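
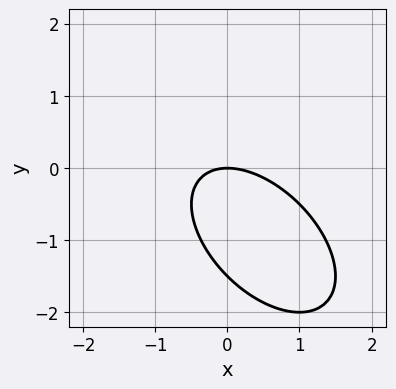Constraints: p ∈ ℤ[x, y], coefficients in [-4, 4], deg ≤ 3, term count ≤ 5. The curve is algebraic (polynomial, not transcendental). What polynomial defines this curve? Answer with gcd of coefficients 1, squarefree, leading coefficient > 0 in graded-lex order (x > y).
1. Degree: the shape is more complex than any degree-1 curve, so deg p = 2.
2. From the visible intercepts: one y-axis crossing is at y = 0; one x-axis crossing is at x = 0.
3. Solving for integer coefficients yields p as stated.

2*x^2 + 2*x*y + 2*y^2 + 3*y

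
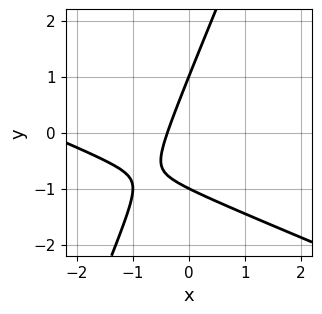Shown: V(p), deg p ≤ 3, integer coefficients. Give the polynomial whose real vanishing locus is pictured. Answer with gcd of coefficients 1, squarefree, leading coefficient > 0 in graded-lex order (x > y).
1. The degree is 2 — a generic line meets the curve in up to 2 points.
2. From the axis intercepts and sections: the y-axis gridline crossings are at y ∈ {-1, 1}.
3. Putting this together gives p.

x^2 + 2*x*y - y^2 + 3*x + 1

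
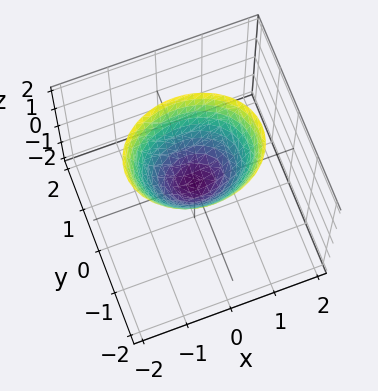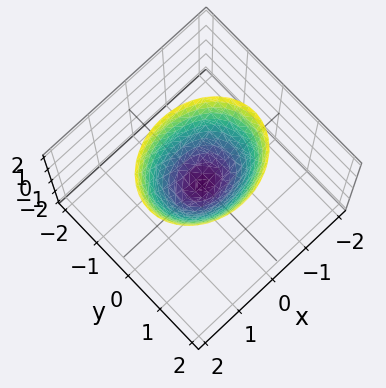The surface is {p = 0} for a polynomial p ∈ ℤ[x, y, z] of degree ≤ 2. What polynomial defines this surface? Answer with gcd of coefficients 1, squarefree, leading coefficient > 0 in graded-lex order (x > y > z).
1. Degree: a single bowl opening along one axis; a quadric, so deg p = 2.
2. Symmetries: mirror symmetry x ↦ −x ⇒ only even powers of x; the y ↦ −y reflection is a symmetry, so y appears only in even powers.
3. Checking where it meets the axes: it crosses the z-axis at the gridline z = 0; it crosses the y-axis at the gridline y = 0.
4. These observations pin down the coefficients.

2*x^2 + 3*y^2 - 2*z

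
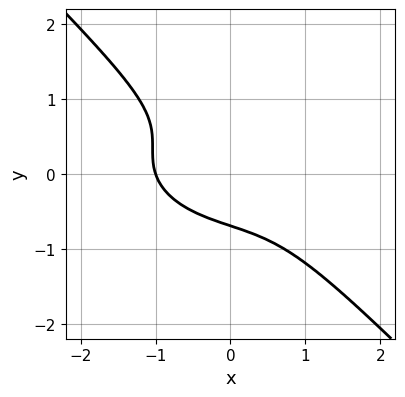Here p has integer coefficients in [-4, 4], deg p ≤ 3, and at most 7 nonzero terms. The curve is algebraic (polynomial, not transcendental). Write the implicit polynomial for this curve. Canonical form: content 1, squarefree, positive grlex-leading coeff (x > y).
First, degree: a generic line meets the curve in up to 3 points, so deg p = 3.
Next, against the integer gridlines: one x-axis crossing is at x = -1.
Finally, fitting integer coefficients to these (and the overall shape) gives p.

x^3 + x^2*y + 3*x*y^2 + 3*y^3 + 1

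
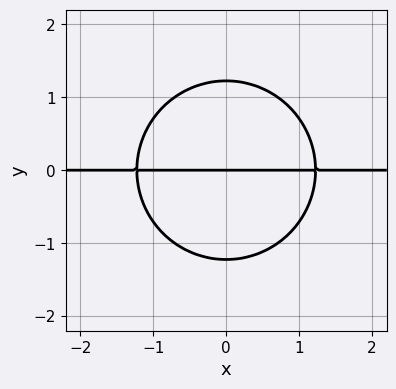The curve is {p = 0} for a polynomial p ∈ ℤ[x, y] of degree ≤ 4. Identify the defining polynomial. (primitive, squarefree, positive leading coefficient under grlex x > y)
2*x^2*y + 2*y^3 - 3*y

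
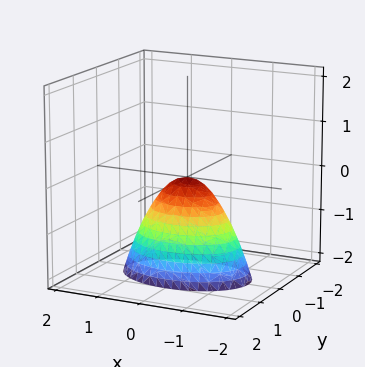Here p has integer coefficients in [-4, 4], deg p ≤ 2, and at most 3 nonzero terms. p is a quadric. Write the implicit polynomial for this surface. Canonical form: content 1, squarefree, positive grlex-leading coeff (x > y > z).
x^2 + 2*y^2 + z

deg p = 2.
Symmetries: the x ↦ −x reflection is a symmetry, so x appears only in even powers; mirror symmetry y ↦ −y ⇒ only even powers of y.
Checking where it meets the axes: it crosses the z-axis at the gridline z = 0; it meets the y-axis at y = 0 (among the integer gridlines).
Together with the visible shape, these determine p as stated.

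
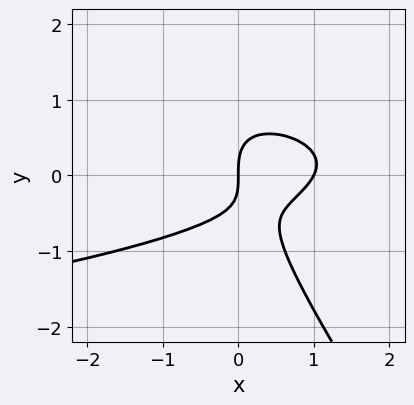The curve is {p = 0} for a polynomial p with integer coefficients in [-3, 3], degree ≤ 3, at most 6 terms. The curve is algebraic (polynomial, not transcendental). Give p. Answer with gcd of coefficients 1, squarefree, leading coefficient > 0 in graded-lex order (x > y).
Degree: a generic line meets the curve in up to 3 points, so deg p = 3.
Checking where it meets the axes: it crosses the y-axis at the gridline y = 0; the x-axis gridline crossings are at x ∈ {0, 1}.
Matching integer coefficients to the picture gives p.

3*x*y^2 + 2*y^3 + 2*x^2 - x*y - 2*x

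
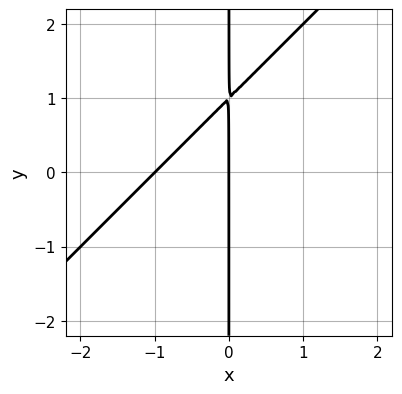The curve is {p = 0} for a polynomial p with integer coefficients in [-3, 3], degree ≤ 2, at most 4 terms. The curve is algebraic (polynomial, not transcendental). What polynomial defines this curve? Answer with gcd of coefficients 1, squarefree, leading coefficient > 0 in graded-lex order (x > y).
x^2 - x*y + x

(a) Degree: no degree-1 curve has this shape, so deg p = 2.
(b) From the visible intercepts: the visible y-axis segment lies entirely on the curve; the x-axis gridline crossings are at x ∈ {-1, 0}.
(c) Solving for integer coefficients yields p as stated.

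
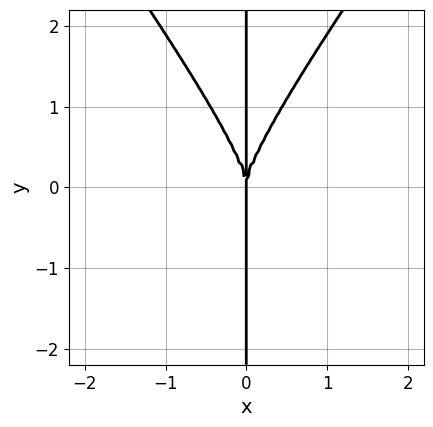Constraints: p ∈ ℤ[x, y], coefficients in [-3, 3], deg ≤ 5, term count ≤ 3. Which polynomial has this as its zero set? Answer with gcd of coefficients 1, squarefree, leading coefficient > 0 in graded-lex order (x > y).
2*x^3*y - x*y^3 + 3*x^3

deg p = 4. A generic line meets the curve in up to 4 points.
Observable constraints: the visible y-axis segment lies entirely on the curve; it meets the x-axis at x = 0 (among the integer gridlines).
Fitting integer coefficients to these (and the overall shape) gives p.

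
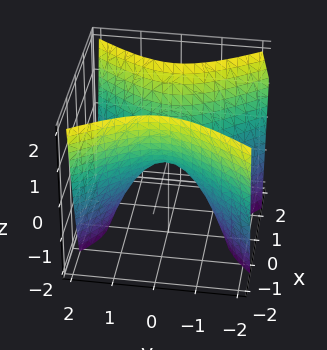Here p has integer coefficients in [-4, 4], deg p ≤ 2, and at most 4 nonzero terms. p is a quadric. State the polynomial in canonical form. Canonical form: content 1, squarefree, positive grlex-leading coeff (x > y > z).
3*x^2 - 2*y^2 - 2*z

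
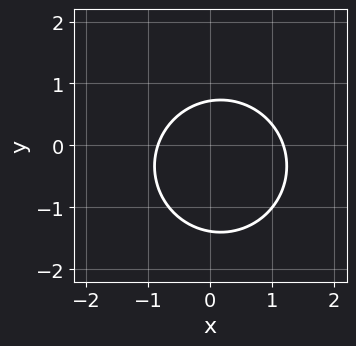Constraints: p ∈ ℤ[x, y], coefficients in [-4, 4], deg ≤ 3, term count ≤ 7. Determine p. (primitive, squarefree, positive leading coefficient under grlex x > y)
1. The degree is 2 — the shape is more complex than any degree-1 curve.
2. Matching integer coefficients to the picture gives p.

3*x^2 + 3*y^2 - x + 2*y - 3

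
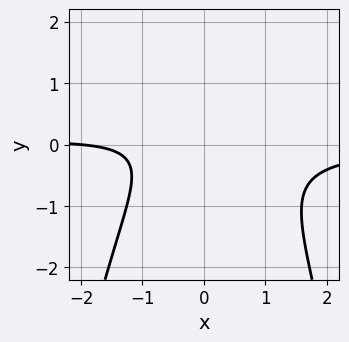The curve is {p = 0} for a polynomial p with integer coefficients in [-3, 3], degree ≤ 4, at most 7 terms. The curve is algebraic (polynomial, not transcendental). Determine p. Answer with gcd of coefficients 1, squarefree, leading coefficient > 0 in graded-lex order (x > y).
3*x^2*y + 3*y^2 + x - y + 2

First, the degree is 3 — a generic line meets the curve in up to 3 points.
Next, observable constraints: one x-axis crossing is at x = -2; no y-intercept at any integer in the box.
Finally, assembling these constraints gives the stated polynomial.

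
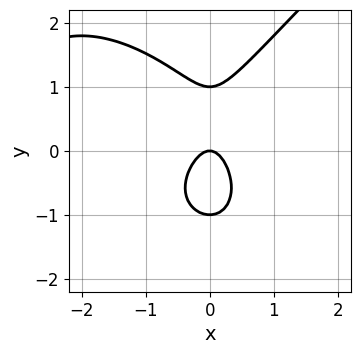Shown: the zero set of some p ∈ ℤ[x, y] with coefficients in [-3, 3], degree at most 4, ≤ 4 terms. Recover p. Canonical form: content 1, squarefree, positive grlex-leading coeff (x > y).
x^3 - y^3 + 3*x^2 + y

(a) deg p = 3.
(b) Checking where it meets the axes: it crosses the x-axis at the gridline x = 0; the y-axis gridline crossings are at y ∈ {-1, 0, 1}.
(c) The integer polynomial consistent with all of this is the stated p.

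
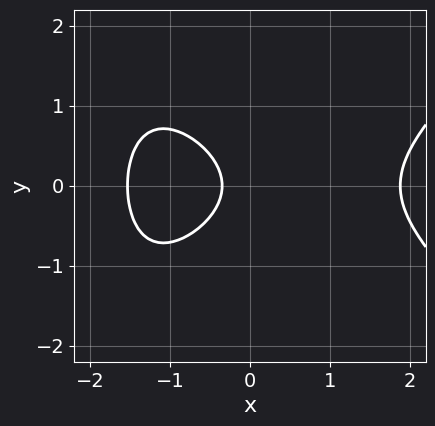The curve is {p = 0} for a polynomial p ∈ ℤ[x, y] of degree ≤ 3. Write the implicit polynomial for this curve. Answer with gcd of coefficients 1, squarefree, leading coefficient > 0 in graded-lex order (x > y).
x^3 - x*y^2 - 3*y^2 - 3*x - 1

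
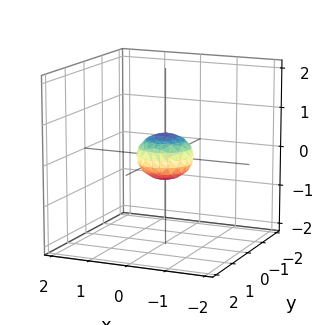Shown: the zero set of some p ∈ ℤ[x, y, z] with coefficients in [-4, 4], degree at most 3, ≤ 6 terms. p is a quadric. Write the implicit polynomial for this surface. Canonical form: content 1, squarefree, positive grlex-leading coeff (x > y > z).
2*x^2 + 2*y^2 + 3*z^2 - 1

First, deg p = 2. Bounded and convex; a quadric.
Then, symmetries: the z ↦ −z reflection is a symmetry, so z appears only in even powers; every cross-section ⟂ z is a circle, so x, y appear only via x² + y².
Next, from the visible intercepts: a circular section at z = 0 has radius between 0 and 1.
Finally, fitting integer coefficients to these (and the overall shape) gives p.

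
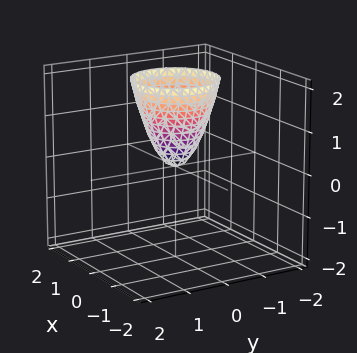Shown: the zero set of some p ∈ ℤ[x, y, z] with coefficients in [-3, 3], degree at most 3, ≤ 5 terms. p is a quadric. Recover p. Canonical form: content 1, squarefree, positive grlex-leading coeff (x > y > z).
First, degree: a paraboloid; a quadric, so deg p = 2.
Next, symmetries: every cross-section ⟂ z is a circle, so x, y appear only via x² + y².
Next, from the axis intercepts and sections: it crosses the z-axis at the gridline z = 0; one y-axis crossing is at y = 0.
Finally, the integer polynomial consistent with all of this is the stated p.

2*x^2 + 2*y^2 - z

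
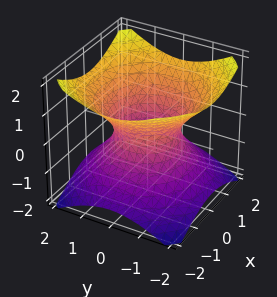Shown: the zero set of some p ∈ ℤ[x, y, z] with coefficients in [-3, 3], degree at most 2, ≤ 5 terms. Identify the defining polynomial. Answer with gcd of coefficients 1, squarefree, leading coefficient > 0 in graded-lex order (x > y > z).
(a) The degree is 2 — one connected sheet with a waist; a quadric.
(b) Symmetry: the z-axis is an axis of rotation, so x and y enter only as x² + y²; it's symmetric under z → −z, forcing even powers of z.
(c) Checking where it meets the axes: the x-axis gridline crossings are at x ∈ {-1, 1}; the y-axis gridline crossings are at y ∈ {-1, 1}.
(d) These observations pin down the coefficients.

2*x^2 + 2*y^2 - 3*z^2 - 2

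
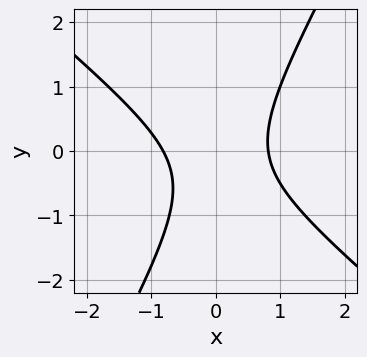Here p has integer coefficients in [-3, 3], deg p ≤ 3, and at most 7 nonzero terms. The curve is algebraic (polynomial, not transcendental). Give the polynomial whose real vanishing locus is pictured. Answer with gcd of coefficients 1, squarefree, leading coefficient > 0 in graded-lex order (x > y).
First, degree: no degree-1 curve has this shape, so deg p = 2.
Then, observable constraints: no y-intercept at any integer in the box.
Finally, matching integer coefficients to the picture gives p.

3*x^2 + 2*x*y - 2*y^2 - y - 2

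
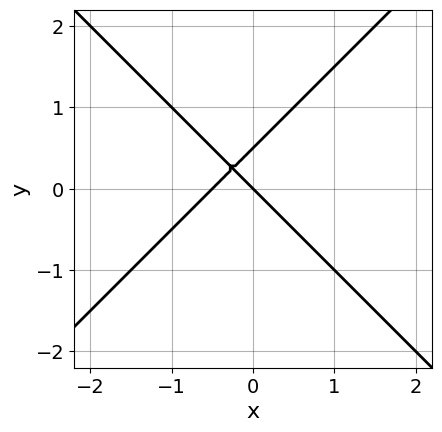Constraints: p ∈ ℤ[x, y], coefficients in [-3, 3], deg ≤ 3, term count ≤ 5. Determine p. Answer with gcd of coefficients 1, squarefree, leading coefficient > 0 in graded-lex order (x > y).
2*x^2 - 2*y^2 + x + y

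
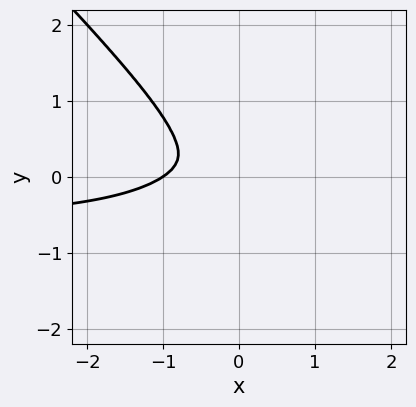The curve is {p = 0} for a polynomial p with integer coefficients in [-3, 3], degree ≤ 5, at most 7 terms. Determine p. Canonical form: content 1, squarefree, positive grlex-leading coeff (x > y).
3*x^3*y + 3*y^4 + 2*x^3 + 2*x^2 + 2*y^2

(a) The degree is 4 — a generic line meets the curve in up to 4 points.
(b) Against the integer gridlines: one x-axis crossing is at x = -1.
(c) These observations pin down the coefficients.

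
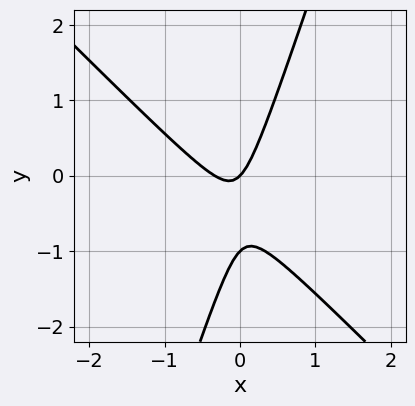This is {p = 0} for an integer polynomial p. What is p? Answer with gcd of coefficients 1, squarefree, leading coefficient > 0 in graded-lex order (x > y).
3*x^2 + 2*x*y - y^2 + x - y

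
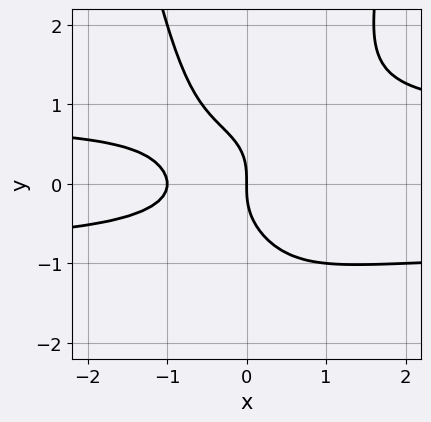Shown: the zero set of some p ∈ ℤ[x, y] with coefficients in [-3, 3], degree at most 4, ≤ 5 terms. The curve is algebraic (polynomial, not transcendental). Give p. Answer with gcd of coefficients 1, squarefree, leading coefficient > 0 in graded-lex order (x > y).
3*x^2*y^2 - x*y^2 - 2*y^3 - 2*x^2 - 2*x

Degree: no degree-3 curve has this shape, so deg p = 4.
From the axis intercepts and sections: the x-axis gridline crossings are at x ∈ {-1, 0}; it meets the y-axis at y = 0 (among the integer gridlines).
Fitting integer coefficients to these (and the overall shape) gives p.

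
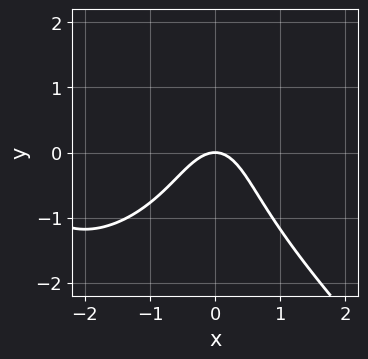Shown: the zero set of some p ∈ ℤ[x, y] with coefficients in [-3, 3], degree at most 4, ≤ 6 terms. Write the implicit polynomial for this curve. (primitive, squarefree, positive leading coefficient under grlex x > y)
x^3 + y^3 + 3*x^2 + 2*y

First, degree: no degree-2 curve has this shape, so deg p = 3.
Next, against the integer gridlines: it crosses the y-axis at the gridline y = 0; it meets the x-axis at x = 0 (among the integer gridlines).
Finally, together with the visible shape, these determine p as stated.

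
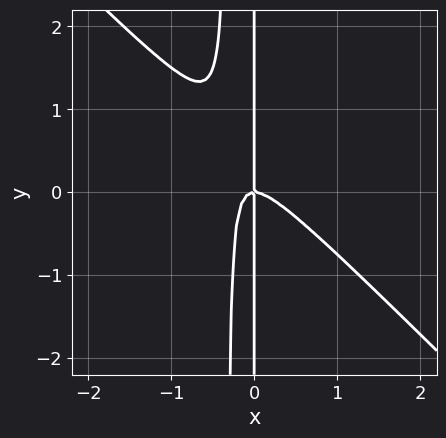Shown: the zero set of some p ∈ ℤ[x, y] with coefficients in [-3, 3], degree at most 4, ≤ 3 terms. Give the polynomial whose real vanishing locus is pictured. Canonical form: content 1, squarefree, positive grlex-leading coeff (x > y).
3*x^3 + 3*x^2*y + x*y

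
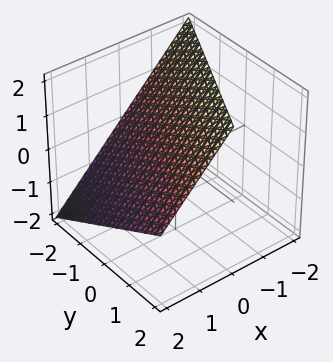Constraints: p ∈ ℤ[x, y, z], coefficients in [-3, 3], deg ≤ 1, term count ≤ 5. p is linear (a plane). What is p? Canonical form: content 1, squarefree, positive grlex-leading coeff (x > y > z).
2*x - y + 2*z - 2

The degree is 1 — the surface is flat (a plane).
From the axis intercepts and sections: it meets the z-axis at z = 1 (among the integer gridlines); it meets the y-axis at y = -2 (among the integer gridlines).
Solving for integer coefficients yields p as stated.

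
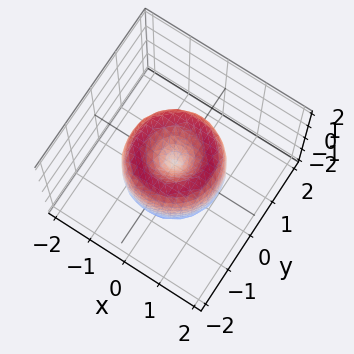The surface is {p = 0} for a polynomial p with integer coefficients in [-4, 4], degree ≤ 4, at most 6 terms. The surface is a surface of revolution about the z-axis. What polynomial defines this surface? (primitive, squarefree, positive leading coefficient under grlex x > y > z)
1. deg p = 4. No degree-3 surface has this shape.
2. Symmetry: the z-axis is an axis of rotation, so x and y enter only as x² + y².
3. From the axis intercepts and sections: it crosses the z-axis at the gridline z = 0; it meets the x-axis at x = 0 (among the integer gridlines).
4. Fitting integer coefficients to these (and the overall shape) gives p.

2*x^4 + 4*x^2*y^2 + 2*y^4 - 3*x^2 - 3*y^2 + z^2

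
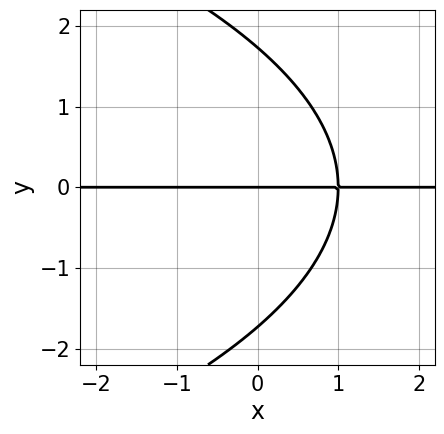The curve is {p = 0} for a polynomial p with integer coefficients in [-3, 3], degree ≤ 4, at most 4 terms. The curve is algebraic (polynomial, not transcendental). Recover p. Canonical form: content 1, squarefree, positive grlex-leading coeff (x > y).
y^3 + 3*x*y - 3*y

First, degree: a generic line meets the curve in up to 3 points, so deg p = 3.
Next, from the visible intercepts: the visible x-axis segment lies entirely on the curve; it crosses the y-axis at the gridline y = 0.
Finally, matching integer coefficients to the picture gives p.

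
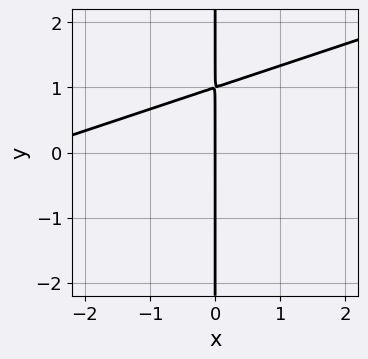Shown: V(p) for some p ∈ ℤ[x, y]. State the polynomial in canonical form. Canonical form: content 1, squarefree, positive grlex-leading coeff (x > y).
(a) Degree: a generic line meets the curve in up to 2 points, so deg p = 2.
(b) Checking where it meets the axes: one x-axis crossing is at x = 0; the visible y-axis segment lies entirely on the curve.
(c) Solving for integer coefficients yields p as stated.

x^2 - 3*x*y + 3*x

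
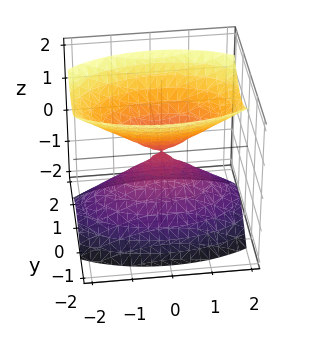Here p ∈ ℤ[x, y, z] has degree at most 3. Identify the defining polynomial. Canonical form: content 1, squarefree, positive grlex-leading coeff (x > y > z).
x^2 + 3*y^2 - 2*z^2

1. I count 2 distinct pieces.
2. deg p = 2.
3. Symmetries: the x ↦ −x reflection is a symmetry, so x appears only in even powers; mirror symmetry y ↦ −y ⇒ only even powers of y; mirror symmetry z ↦ −z ⇒ only even powers of z.
4. Against the integer gridlines: it crosses the x-axis at the gridline x = 0; one y-axis crossing is at y = 0; it crosses the z-axis at the gridline z = 0.
5. Solving for integer coefficients yields p as stated.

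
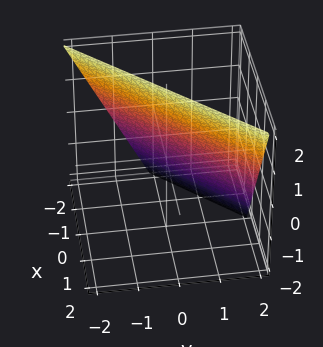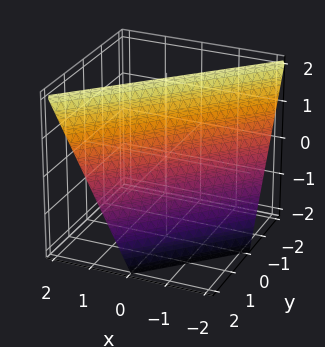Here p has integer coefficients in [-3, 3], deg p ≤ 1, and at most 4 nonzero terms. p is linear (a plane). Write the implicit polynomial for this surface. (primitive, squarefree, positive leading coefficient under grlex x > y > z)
2*x - 2*y - z + 2

deg p = 1. The surface is flat (a plane).
Reading off the gridlines: it meets the x-axis at x = -1 (among the integer gridlines); it meets the y-axis at y = 1 (among the integer gridlines); it meets the z-axis at z = 2 (among the integer gridlines).
The integer polynomial consistent with all of this is the stated p.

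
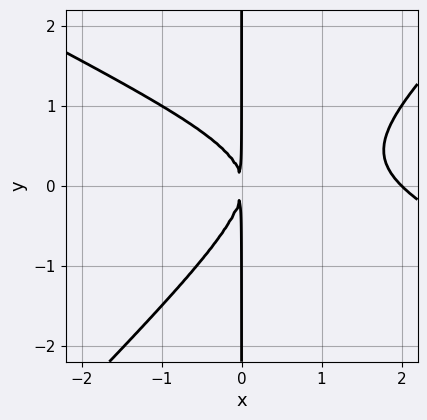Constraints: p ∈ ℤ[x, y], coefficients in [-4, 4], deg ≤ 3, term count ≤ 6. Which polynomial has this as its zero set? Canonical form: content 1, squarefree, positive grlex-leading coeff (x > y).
1. Degree: no degree-2 curve has this shape, so deg p = 3.
2. From the visible intercepts: it crosses the x-axis at the gridline x = 2; the visible y-axis segment lies entirely on the curve.
3. Matching integer coefficients to the picture gives p.

x^3 + x^2*y - 2*x*y^2 - 2*x^2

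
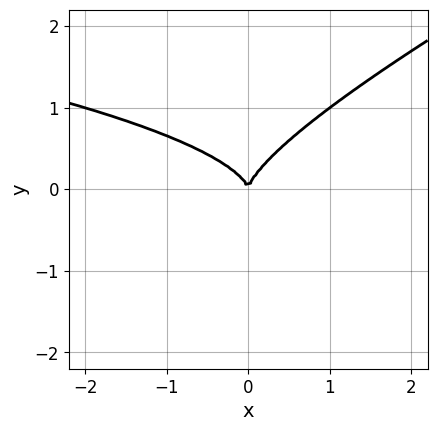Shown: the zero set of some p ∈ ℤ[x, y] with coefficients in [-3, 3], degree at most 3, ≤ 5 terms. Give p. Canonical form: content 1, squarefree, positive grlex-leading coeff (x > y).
deg p = 3. The shape is more complex than any degree-2 curve.
From the axis intercepts and sections: it crosses the x-axis at the gridline x = 0; one y-axis crossing is at y = 0.
Assembling these constraints gives the stated polynomial.

x*y^2 - 2*y^3 + x^2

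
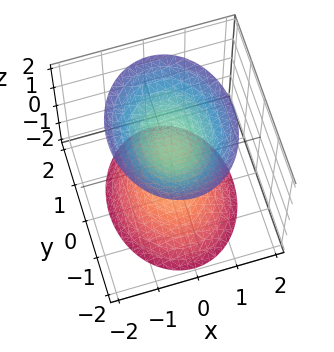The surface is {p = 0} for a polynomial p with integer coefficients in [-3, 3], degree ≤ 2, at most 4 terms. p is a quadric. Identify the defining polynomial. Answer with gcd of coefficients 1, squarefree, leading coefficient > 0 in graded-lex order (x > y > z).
3*x^2 + 2*y^2 - 2*z^2 + 2

I count 2 distinct pieces.
The degree is 2 — two separate bowl-shaped sheets opening away from each other; a quadric.
Symmetries: mirror symmetry y ↦ −y ⇒ only even powers of y; mirror symmetry z ↦ −z ⇒ only even powers of z; it's symmetric under x → −x, forcing even powers of x.
Checking where it meets the axes: it misses every integer gridline on the y-axis; it misses every integer gridline on the x-axis; among the integer gridlines, it crosses the z-axis at z ∈ {-1, 1}.
Together with the visible shape, these determine p as stated.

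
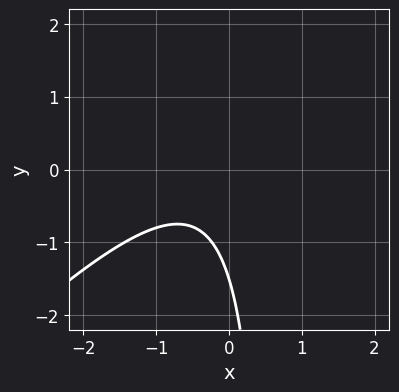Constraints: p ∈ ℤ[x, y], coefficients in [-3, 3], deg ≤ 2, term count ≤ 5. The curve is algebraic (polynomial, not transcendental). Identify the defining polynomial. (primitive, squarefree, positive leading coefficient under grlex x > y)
1. The degree is 2 — a generic line meets the curve in up to 2 points.
2. From the axis intercepts and sections: the curve avoids every integer x-axis point in the box.
3. The integer polynomial consistent with all of this is the stated p.

3*x^2 - 3*x*y + 2*x + 2*y + 3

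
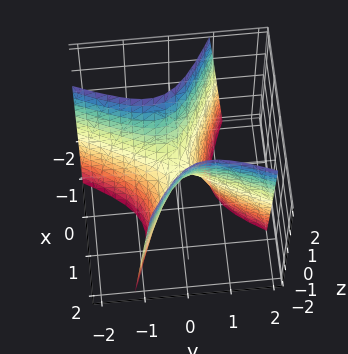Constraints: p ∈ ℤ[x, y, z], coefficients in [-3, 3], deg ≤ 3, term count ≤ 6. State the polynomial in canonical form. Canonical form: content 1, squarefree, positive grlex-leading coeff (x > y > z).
First, degree: the shape is more complex than any degree-1 surface, so deg p = 2.
Next, checking where it meets the axes: it meets the x-axis at x = 0 (among the integer gridlines); it crosses the y-axis at the gridline y = 0; it meets the z-axis at z = 0 (among the integer gridlines).
Finally, together with the visible shape, these determine p as stated.

2*x^2 + 3*x*y - 2*y^2 - z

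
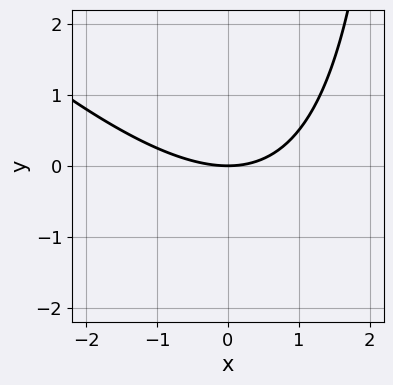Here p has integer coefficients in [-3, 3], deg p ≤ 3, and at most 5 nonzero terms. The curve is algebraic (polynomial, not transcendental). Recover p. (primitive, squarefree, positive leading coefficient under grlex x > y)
x^2 + x*y - 3*y

deg p = 2. A generic line meets the curve in up to 2 points.
From the axis intercepts and sections: it crosses the x-axis at the gridline x = 0; it crosses the y-axis at the gridline y = 0.
Fitting integer coefficients to these (and the overall shape) gives p.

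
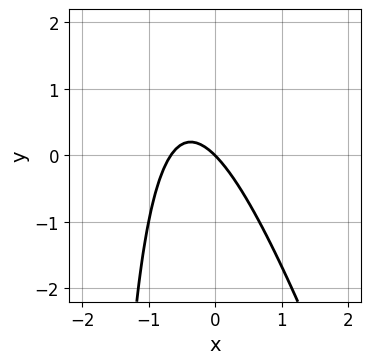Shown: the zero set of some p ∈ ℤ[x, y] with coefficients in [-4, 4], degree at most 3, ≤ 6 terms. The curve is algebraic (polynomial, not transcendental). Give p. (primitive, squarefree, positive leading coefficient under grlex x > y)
The degree is 2 — a generic line meets the curve in up to 2 points.
Observable constraints: it crosses the y-axis at the gridline y = 0; one x-axis crossing is at x = 0.
Fitting integer coefficients to these (and the overall shape) gives p.

3*x^2 + x*y + 2*x + 2*y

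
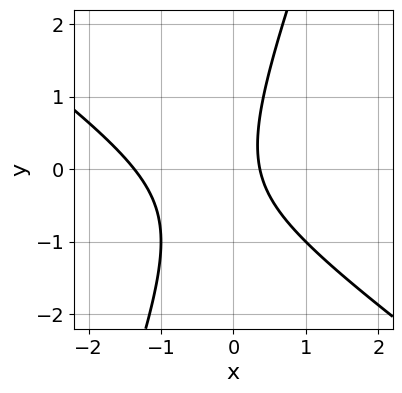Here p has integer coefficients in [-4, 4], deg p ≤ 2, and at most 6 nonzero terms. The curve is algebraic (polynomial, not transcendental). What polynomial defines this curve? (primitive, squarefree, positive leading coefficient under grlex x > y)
2*x^2 + 2*x*y - y^2 + 2*x - 1

Degree: the shape is more complex than any degree-1 curve, so deg p = 2.
Against the integer gridlines: no y-intercept at any integer in the box.
These observations pin down the coefficients.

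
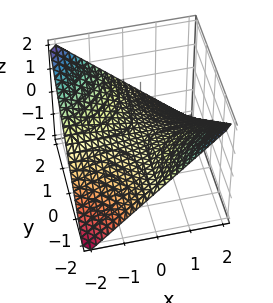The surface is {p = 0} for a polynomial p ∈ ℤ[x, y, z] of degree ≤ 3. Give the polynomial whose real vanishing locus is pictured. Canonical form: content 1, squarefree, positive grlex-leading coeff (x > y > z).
x*y + 2*z

First, the degree is 2 — a hyperbolic paraboloid; a quadric.
Next, from the axis intercepts and sections: the visible x-axis segment lies entirely on the surface; the visible y-axis segment lies entirely on the surface; it crosses the z-axis at the gridline z = 0.
Finally, assembling these constraints gives the stated polynomial.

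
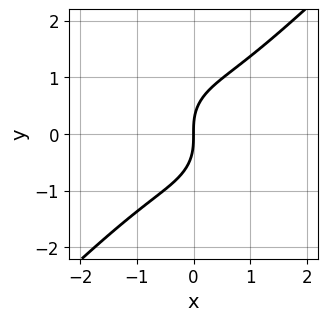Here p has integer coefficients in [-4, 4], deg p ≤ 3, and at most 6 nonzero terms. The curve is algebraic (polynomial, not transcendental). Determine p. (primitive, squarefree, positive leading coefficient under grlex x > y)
deg p = 3. The shape is more complex than any degree-2 curve.
Observable constraints: one x-axis crossing is at x = 0; it crosses the y-axis at the gridline y = 0.
These observations pin down the coefficients.

3*x^3 - 2*x^2*y + x*y^2 - 2*y^3 + 3*x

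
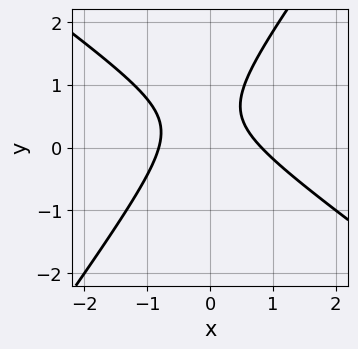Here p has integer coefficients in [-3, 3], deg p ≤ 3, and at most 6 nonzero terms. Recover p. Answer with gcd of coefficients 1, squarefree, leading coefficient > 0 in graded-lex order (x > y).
1. The degree is 2 — no degree-1 curve has this shape.
2. Observable constraints: the curve avoids every integer y-axis point in the box.
3. Assembling these constraints gives the stated polynomial.

3*x^2 + 2*x*y - 3*y^2 + 3*y - 2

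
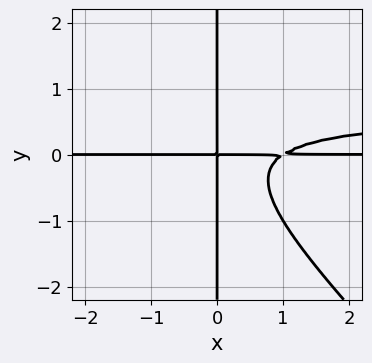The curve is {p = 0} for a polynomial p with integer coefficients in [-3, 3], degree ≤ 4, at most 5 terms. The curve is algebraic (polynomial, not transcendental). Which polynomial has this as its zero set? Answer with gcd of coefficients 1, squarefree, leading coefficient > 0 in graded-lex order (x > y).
deg p = 4.
From the visible intercepts: the visible x-axis segment lies entirely on the curve; every point of the y-axis in the box is on the curve.
Together with the visible shape, these determine p as stated.

3*x^2*y^2 + 3*x*y^3 - 2*x^2*y + 2*x*y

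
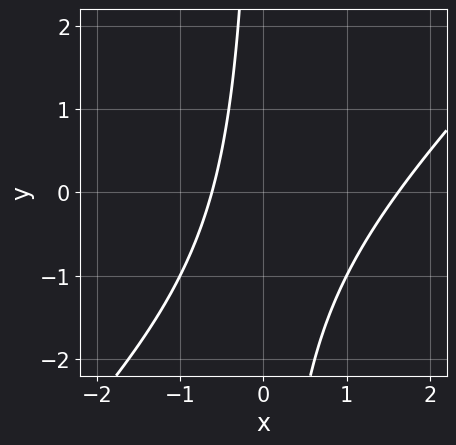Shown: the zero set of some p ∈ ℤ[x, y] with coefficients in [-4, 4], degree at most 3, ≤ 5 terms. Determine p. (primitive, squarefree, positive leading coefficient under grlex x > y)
x^2 - x*y - x - 1

The degree is 2 — the shape is more complex than any degree-1 curve.
From the axis intercepts and sections: it misses every integer gridline on the y-axis.
These observations pin down the coefficients.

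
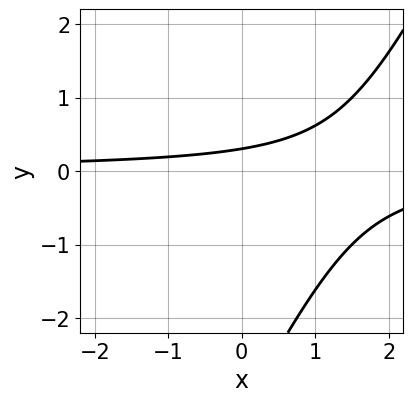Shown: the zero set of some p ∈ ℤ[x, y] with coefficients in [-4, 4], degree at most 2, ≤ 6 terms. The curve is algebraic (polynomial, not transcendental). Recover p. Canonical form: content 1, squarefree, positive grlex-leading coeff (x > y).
2*x*y - y^2 - 3*y + 1

(a) The degree is 2 — the shape is more complex than any degree-1 curve.
(b) Against the integer gridlines: the curve avoids every integer x-axis point in the box.
(c) These observations pin down the coefficients.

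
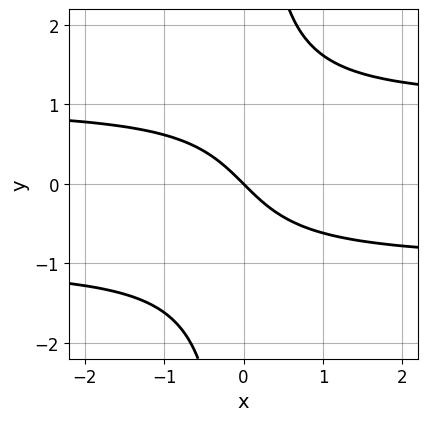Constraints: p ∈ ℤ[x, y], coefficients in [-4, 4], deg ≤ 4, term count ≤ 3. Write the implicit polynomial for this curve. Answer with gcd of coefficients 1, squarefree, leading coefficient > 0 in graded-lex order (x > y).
x*y^2 - x - y

(a) Degree: the shape is more complex than any degree-2 curve, so deg p = 3.
(b) Reading off the gridlines: it crosses the y-axis at the gridline y = 0; it crosses the x-axis at the gridline x = 0.
(c) Putting this together gives p.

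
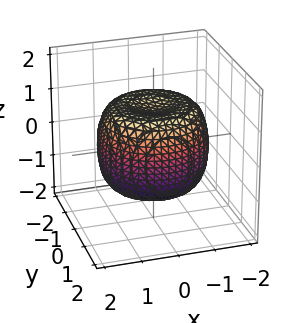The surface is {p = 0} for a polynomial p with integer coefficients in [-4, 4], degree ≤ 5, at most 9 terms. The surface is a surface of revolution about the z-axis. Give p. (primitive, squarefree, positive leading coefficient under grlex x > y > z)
2*x^4 + 4*x^2*y^2 + 2*y^4 - 3*x^2 - 3*y^2 + 3*z^2 - 3

deg p = 4.
Symmetry: the z-axis is an axis of rotation, so x and y enter only as x² + y².
Observable constraints: a circular section at z = 1 has radius between 1 and 2; the z-axis gridline crossings are at z ∈ {-1, 1}.
Assembling these constraints gives the stated polynomial.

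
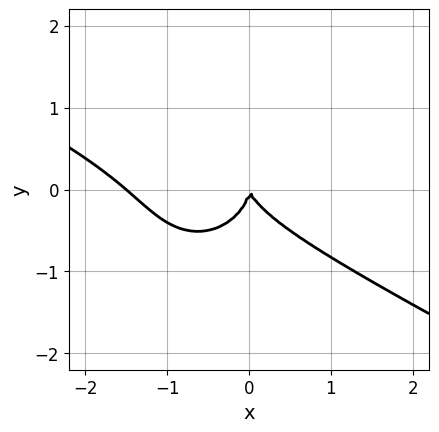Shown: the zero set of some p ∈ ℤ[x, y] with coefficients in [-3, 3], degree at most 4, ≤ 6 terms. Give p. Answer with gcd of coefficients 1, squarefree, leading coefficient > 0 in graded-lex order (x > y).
2*x^3 + 3*x^2*y + 3*y^3 + 3*x^2 + x*y

1. deg p = 3. The shape is more complex than any degree-2 curve.
2. Against the integer gridlines: it meets the y-axis at y = 0 (among the integer gridlines); it meets the x-axis at x = 0 (among the integer gridlines).
3. The integer polynomial consistent with all of this is the stated p.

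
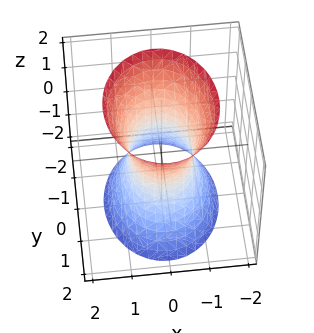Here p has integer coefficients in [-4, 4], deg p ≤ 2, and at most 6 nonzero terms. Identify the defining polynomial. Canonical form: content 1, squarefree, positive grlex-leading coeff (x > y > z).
3*x^2 + 2*y^2 - z^2 - 2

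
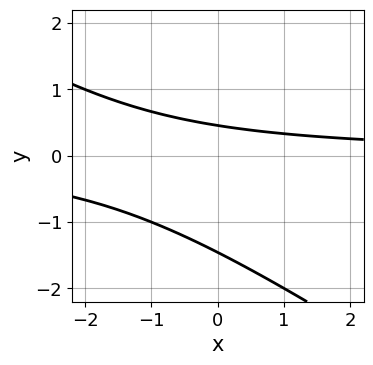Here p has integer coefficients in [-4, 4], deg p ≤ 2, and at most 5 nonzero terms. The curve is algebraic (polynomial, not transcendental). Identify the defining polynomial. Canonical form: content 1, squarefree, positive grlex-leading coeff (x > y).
2*x*y + 3*y^2 + 3*y - 2

(a) The degree is 2 — a generic line meets the curve in up to 2 points.
(b) Checking where it meets the axes: the curve avoids every integer x-axis point in the box.
(c) Fitting integer coefficients to these (and the overall shape) gives p.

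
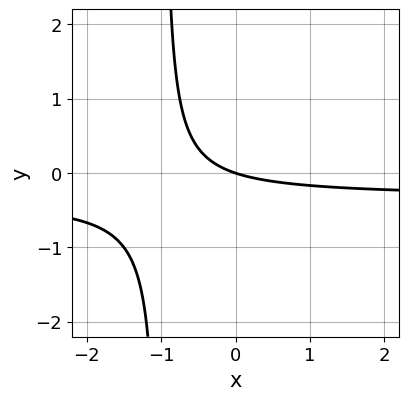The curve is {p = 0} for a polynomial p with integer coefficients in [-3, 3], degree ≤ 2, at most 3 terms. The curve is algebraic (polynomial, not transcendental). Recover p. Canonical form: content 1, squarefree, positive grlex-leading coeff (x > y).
3*x*y + x + 3*y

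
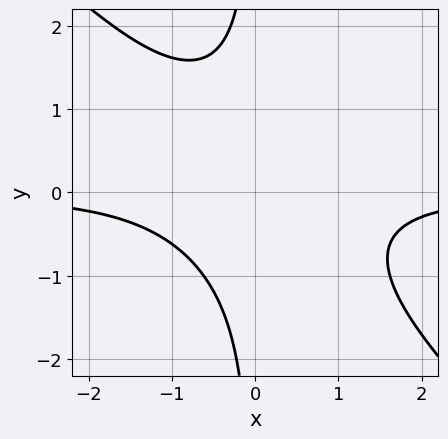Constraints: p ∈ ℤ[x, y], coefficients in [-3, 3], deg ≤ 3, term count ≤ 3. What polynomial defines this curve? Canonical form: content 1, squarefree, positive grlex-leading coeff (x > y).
1. Degree: no degree-2 curve has this shape, so deg p = 3.
2. Against the integer gridlines: it misses every integer gridline on the x-axis; it misses every integer gridline on the y-axis.
3. Assembling these constraints gives the stated polynomial.

x^2*y + x*y^2 + 1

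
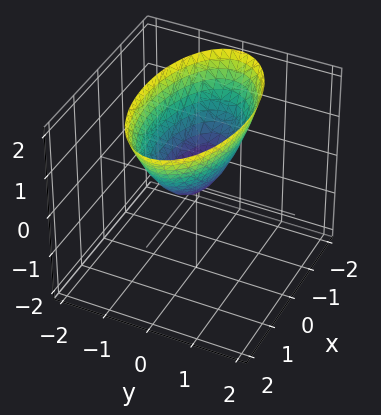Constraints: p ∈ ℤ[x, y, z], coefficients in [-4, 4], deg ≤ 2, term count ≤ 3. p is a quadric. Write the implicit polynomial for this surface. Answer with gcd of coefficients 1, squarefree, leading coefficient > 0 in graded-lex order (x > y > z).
x^2 + 3*y^2 - 2*z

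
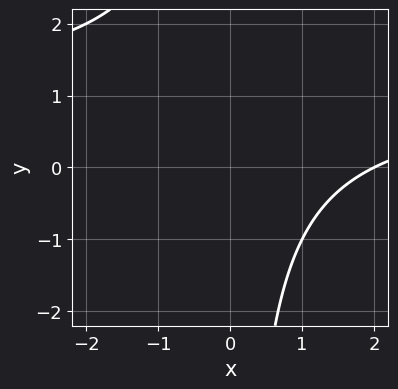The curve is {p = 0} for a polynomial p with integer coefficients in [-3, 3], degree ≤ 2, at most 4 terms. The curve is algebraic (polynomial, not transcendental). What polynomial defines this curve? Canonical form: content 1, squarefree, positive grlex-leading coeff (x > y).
(a) deg p = 2. A generic line meets the curve in up to 2 points.
(b) From the axis intercepts and sections: it misses every integer gridline on the y-axis; one x-axis crossing is at x = 2.
(c) Assembling these constraints gives the stated polynomial.

x*y - x + 2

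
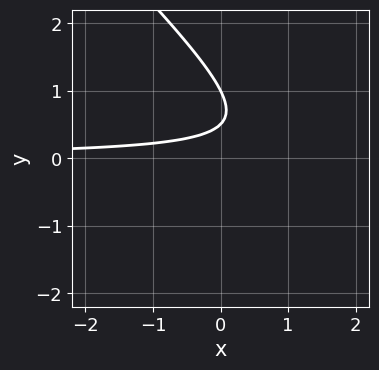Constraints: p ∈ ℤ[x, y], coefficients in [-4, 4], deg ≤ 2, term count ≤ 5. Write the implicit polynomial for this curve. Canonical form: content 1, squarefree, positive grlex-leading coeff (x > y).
deg p = 2. No degree-1 curve has this shape.
From the visible intercepts: the curve avoids every integer x-axis point in the box; one y-axis crossing is at y = 1.
Putting this together gives p.

2*x*y + 2*y^2 - 3*y + 1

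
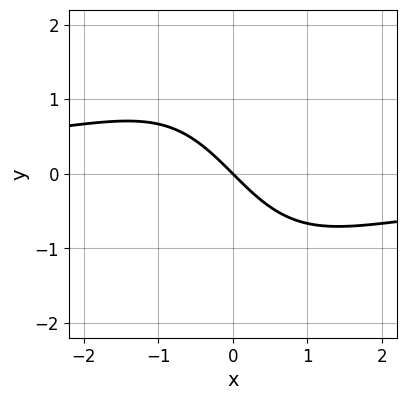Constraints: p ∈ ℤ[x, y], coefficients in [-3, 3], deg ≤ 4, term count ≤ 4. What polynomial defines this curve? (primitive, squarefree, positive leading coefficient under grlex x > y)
x^2*y + 2*x + 2*y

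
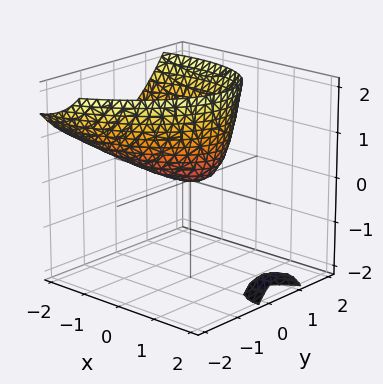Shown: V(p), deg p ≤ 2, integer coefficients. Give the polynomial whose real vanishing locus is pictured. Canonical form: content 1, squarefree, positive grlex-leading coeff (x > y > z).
1. There are 2 components. They look like related sheets of one shape, so recover p as a whole.
2. deg p = 2. No degree-1 surface has this shape.
3. Checking where it meets the axes: it meets the x-axis at x = 0 (among the integer gridlines); one z-axis crossing is at z = 0.
4. Matching integer coefficients to the picture gives p.

x^2 - x*y + 2*x*z + 2*y^2 - 2*z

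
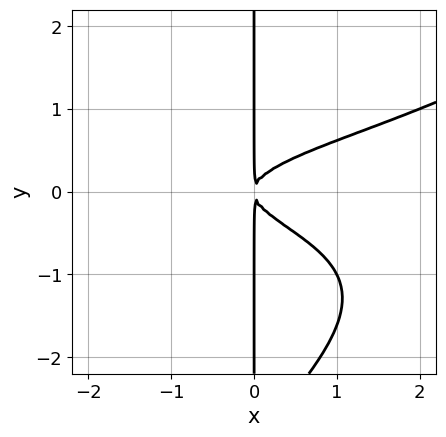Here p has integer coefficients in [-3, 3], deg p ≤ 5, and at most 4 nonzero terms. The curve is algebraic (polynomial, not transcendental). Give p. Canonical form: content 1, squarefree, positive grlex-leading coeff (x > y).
x^2*y^2 - x*y^3 - 3*x*y^2 + x^2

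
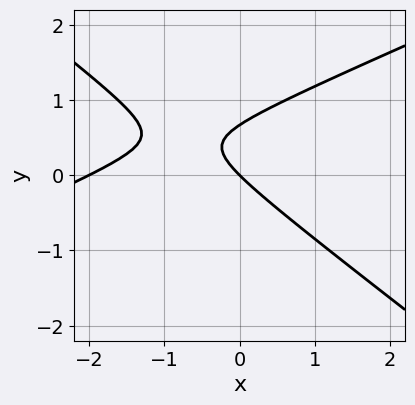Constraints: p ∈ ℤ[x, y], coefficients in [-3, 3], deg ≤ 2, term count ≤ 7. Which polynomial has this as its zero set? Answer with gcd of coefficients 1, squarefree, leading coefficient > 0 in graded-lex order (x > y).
x^2 - x*y - 3*y^2 + 2*x + 2*y

deg p = 2. The shape is more complex than any degree-1 curve.
From the axis intercepts and sections: among the integer gridlines, it crosses the x-axis at x ∈ {-2, 0}; one y-axis crossing is at y = 0.
The integer polynomial consistent with all of this is the stated p.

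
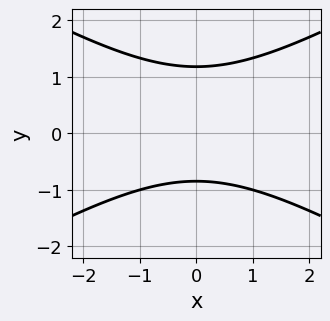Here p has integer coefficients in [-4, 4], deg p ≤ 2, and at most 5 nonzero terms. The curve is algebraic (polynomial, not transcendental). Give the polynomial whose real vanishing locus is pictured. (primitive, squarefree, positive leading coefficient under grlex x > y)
x^2 - 3*y^2 + y + 3

1. Degree: a generic line meets the curve in up to 2 points, so deg p = 2.
2. Symmetries: the x ↦ −x reflection is a symmetry, so x appears only in even powers.
3. Checking where it meets the axes: no x-intercept at any integer in the box.
4. Assembling these constraints gives the stated polynomial.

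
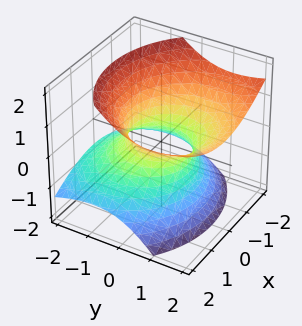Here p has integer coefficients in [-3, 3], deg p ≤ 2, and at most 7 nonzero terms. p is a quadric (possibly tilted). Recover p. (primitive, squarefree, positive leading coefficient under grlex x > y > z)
2*x^2 + 2*y^2 - 3*y*z - 3*z^2 - 2

First, the degree is 2 — a generic line meets the surface in up to 2 points.
Next, from the axis intercepts and sections: it misses every integer gridline on the z-axis; among the integer gridlines, it crosses the y-axis at y ∈ {-1, 1}.
Finally, these observations pin down the coefficients. Check: (-1, 0, 0) on the x-axis lies on the surface, and p(-1, 0, 0) = 0. ✓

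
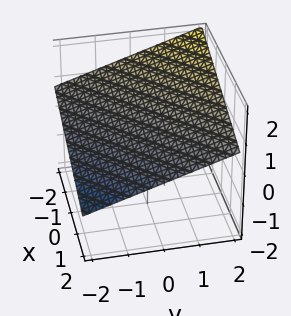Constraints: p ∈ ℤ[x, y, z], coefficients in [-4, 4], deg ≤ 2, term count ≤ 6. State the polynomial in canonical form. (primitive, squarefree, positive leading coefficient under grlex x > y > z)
x - y + 3*z - 2

deg p = 1.
From the visible intercepts: it meets the x-axis at x = 2 (among the integer gridlines); it meets the y-axis at y = -2 (among the integer gridlines).
Together with the visible shape, these determine p as stated.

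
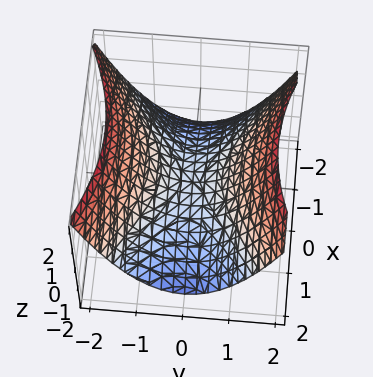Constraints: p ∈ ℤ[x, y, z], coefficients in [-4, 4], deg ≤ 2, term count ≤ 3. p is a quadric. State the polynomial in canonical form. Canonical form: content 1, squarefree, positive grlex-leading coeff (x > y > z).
x^2 - 2*y^2 + 3*z

First, deg p = 2. A hyperbolic paraboloid; a quadric.
Next, symmetries: it's symmetric under y → −y, forcing even powers of y; mirror symmetry x ↦ −x ⇒ only even powers of x.
Then, checking where it meets the axes: one z-axis crossing is at z = 0; it crosses the x-axis at the gridline x = 0; it meets the y-axis at y = 0 (among the integer gridlines).
Finally, these observations pin down the coefficients.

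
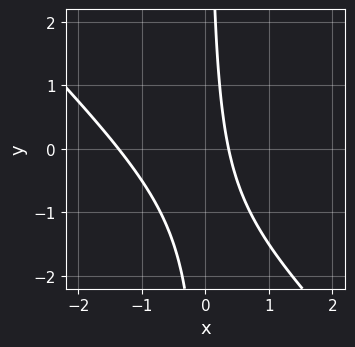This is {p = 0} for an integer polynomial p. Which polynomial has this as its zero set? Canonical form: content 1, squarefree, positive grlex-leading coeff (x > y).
First, deg p = 2. The shape is more complex than any degree-1 curve.
Next, from the visible intercepts: the curve avoids every integer y-axis point in the box.
Finally, putting this together gives p.

2*x^2 + 2*x*y + 2*x - 1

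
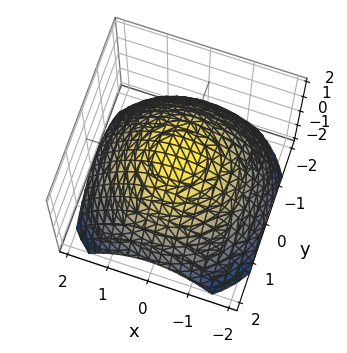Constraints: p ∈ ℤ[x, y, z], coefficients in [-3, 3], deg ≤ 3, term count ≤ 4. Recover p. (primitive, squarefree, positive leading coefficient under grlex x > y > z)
x^2 + y^2 + 2*z - 2

deg p = 2. A generic line meets the surface in up to 2 points.
Symmetries: the surface is invariant under rotation about z: p = q(x² + y², z).
Checking where it meets the axes: it crosses the z-axis at the gridline z = 1; a circular section at z = 0 has radius between 1 and 2.
Fitting integer coefficients to these (and the overall shape) gives p.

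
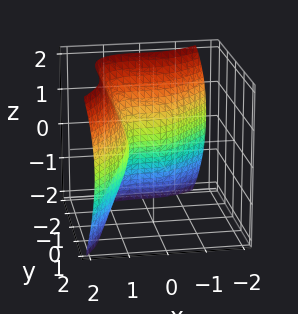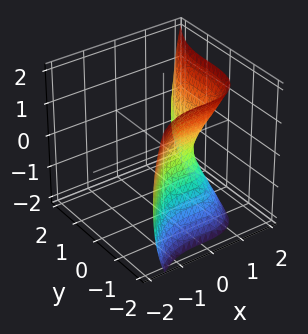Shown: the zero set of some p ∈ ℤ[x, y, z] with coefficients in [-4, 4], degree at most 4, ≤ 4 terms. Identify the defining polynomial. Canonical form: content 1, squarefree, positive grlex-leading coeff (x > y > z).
(a) The degree is 3 — the shape is more complex than any degree-2 surface.
(b) Reading off the gridlines: no z-intercept at any integer in the box.
(c) Matching integer coefficients to the picture gives p.

3*x^3 - 2*y^3 - 2*z^2 - 1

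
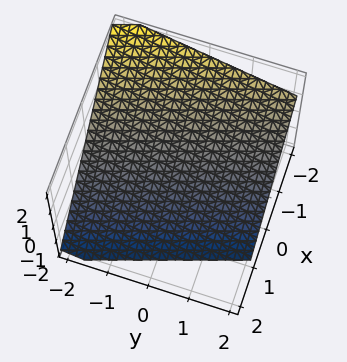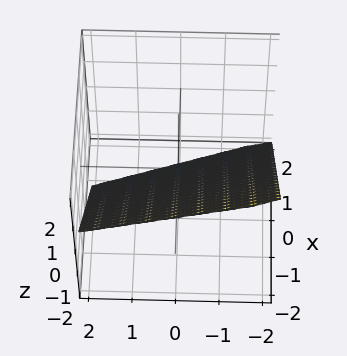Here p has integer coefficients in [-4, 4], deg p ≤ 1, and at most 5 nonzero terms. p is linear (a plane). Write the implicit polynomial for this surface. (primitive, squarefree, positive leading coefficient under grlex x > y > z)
3*x + y + 3*z + 2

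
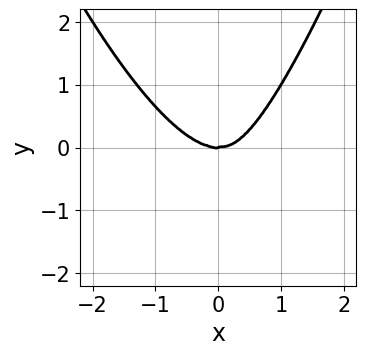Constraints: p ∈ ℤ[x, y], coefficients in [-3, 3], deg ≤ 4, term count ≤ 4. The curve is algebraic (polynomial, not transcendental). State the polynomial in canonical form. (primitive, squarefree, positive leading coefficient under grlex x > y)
First, degree: the shape is more complex than any degree-3 curve, so deg p = 4.
Then, reading off the gridlines: it meets the y-axis at y = 0 (among the integer gridlines); it meets the x-axis at x = 0 (among the integer gridlines).
Finally, solving for integer coefficients yields p as stated.

2*x^4 - 2*x^2*y + x*y^2 - y^3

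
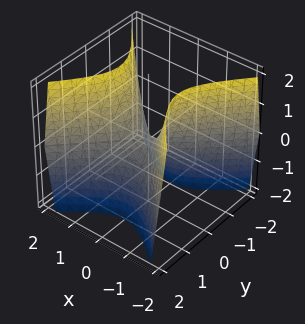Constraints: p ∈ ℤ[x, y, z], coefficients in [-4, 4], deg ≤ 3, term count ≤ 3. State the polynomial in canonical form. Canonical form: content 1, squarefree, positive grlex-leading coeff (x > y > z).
2*x^2 - 2*y^2 - z

(a) Degree: a hyperbolic paraboloid; a quadric, so deg p = 2.
(b) Symmetries: it's symmetric under y → −y, forcing even powers of y; the x ↦ −x reflection is a symmetry, so x appears only in even powers.
(c) Reading off the gridlines: it crosses the z-axis at the gridline z = 0; it crosses the y-axis at the gridline y = 0; it meets the x-axis at x = 0 (among the integer gridlines).
(d) Solving for integer coefficients yields p as stated.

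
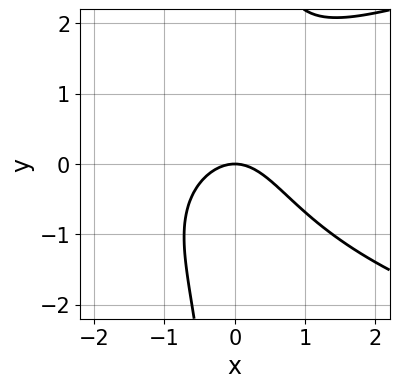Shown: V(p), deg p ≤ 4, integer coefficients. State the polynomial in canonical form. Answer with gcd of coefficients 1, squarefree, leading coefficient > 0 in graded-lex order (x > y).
2*x*y^2 - 3*x^2 - 3*y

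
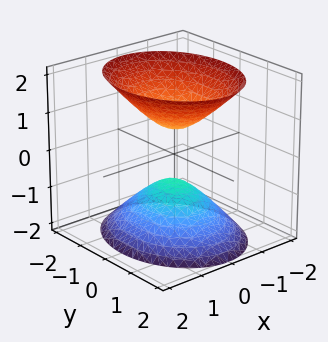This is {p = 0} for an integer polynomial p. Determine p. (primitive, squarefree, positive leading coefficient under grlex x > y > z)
1. The picture has 2 separate pieces.
2. The degree is 2 — two separate bowl-shaped sheets opening away from each other; a quadric.
3. Symmetries: it's symmetric under x → −x, forcing even powers of x; the y ↦ −y reflection is a symmetry, so y appears only in even powers; the z ↦ −z reflection is a symmetry, so z appears only in even powers.
4. Checking where it meets the axes: it misses every integer gridline on the y-axis; no x-intercept at any integer in the box.
5. These observations pin down the coefficients.

3*x^2 + 2*y^2 - 2*z^2 + 1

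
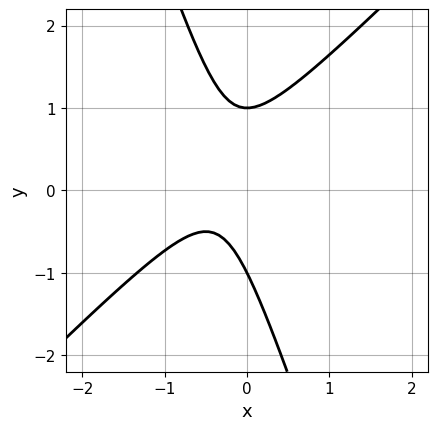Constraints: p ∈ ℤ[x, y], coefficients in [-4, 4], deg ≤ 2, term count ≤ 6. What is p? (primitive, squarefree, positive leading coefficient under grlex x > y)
3*x^2 - 2*x*y - y^2 + 2*x + 1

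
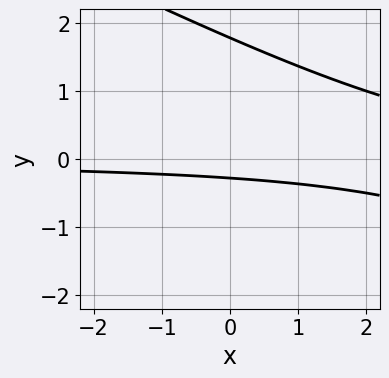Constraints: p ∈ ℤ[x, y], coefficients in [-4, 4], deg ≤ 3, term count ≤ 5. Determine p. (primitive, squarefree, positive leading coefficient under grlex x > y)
1. deg p = 2. A generic line meets the curve in up to 2 points.
2. From the visible intercepts: no x-intercept at any integer in the box.
3. Assembling these constraints gives the stated polynomial.

x*y + 2*y^2 - 3*y - 1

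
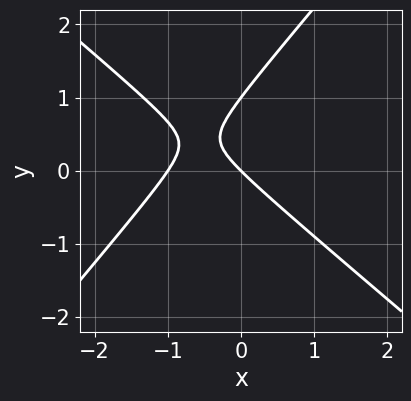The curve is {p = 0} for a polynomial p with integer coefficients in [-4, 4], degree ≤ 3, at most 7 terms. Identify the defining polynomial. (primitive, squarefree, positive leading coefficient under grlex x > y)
3*x^2 + x*y - 3*y^2 + 3*x + 3*y

deg p = 2.
From the axis intercepts and sections: the x-axis gridline crossings are at x ∈ {-1, 0}; among the integer gridlines, it crosses the y-axis at y ∈ {0, 1}.
Solving for integer coefficients yields p as stated.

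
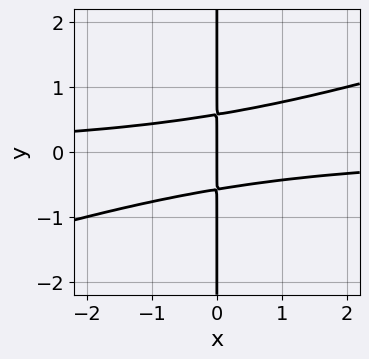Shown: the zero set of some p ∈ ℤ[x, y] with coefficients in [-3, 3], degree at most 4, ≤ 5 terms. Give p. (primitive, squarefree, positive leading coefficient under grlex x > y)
x^2*y - 3*x*y^2 + x

First, the degree is 3 — the shape is more complex than any degree-2 curve.
Next, reading off the gridlines: the visible y-axis segment lies entirely on the curve; one x-axis crossing is at x = 0.
Finally, together with the visible shape, these determine p as stated.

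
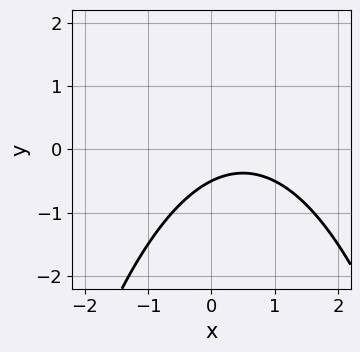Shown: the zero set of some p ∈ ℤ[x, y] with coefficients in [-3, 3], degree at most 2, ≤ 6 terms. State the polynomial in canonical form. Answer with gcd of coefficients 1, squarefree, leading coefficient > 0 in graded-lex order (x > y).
(a) The degree is 2 — the shape is more complex than any degree-1 curve.
(b) Checking where it meets the axes: the curve avoids every integer x-axis point in the box.
(c) Matching integer coefficients to the picture gives p.

x^2 - x + 2*y + 1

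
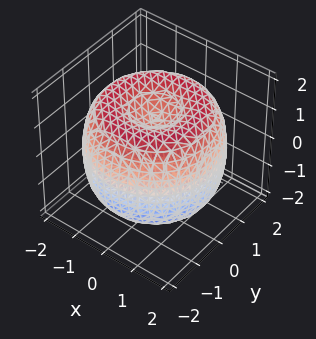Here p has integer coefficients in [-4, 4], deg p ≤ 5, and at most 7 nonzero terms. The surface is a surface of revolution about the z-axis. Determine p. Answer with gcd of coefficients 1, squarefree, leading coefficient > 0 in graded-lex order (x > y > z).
x^4 + 2*x^2*y^2 + y^4 - 3*x^2 - 3*y^2 + 2*z^2 - 2

First, deg p = 4.
Next, symmetries: every cross-section ⟂ z is a circle, so x, y appear only via x² + y².
Then, reading off the gridlines: among the integer gridlines, it crosses the z-axis at z ∈ {-1, 1}; a circular section at z = 1 has radius between 1 and 2.
Finally, these observations pin down the coefficients.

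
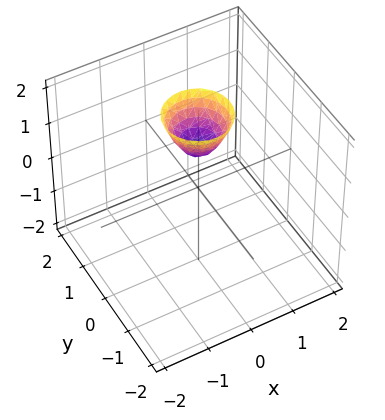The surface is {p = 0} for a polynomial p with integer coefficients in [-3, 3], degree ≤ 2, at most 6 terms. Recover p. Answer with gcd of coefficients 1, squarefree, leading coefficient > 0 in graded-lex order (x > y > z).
2*x^2 + 2*y^2 - z + 1

(a) Degree: no degree-1 surface has this shape, so deg p = 2.
(b) Symmetries: rotational symmetry about the z-axis ⇒ p depends on x, y only through x² + y².
(c) Reading off the gridlines: no y-intercept at any integer in the box; it misses every integer gridline on the x-axis; it meets the z-axis at z = 1 (among the integer gridlines).
(d) Matching integer coefficients to the picture gives p.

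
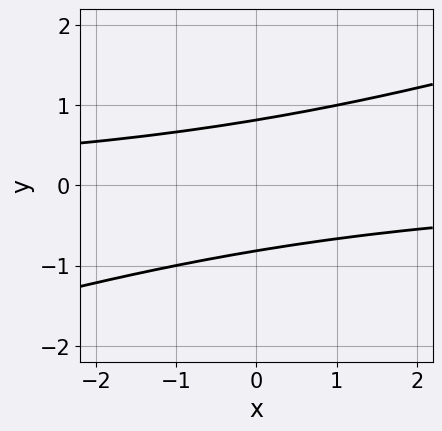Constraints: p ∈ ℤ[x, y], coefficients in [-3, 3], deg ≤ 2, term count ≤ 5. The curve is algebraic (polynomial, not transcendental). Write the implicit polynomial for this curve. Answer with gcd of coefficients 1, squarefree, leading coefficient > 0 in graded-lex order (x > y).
1. deg p = 2. The shape is more complex than any degree-1 curve.
2. Checking where it meets the axes: the curve avoids every integer x-axis point in the box.
3. The integer polynomial consistent with all of this is the stated p.

x*y - 3*y^2 + 2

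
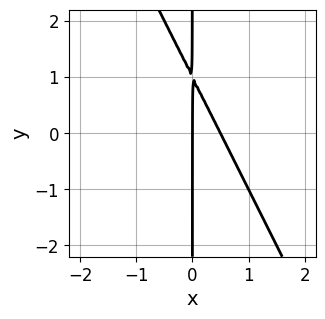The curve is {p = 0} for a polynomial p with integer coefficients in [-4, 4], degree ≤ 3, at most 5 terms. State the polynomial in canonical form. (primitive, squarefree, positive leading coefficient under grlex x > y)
2*x^2 + x*y - x

(a) deg p = 2.
(b) From the visible intercepts: it meets the x-axis at x = 0 (among the integer gridlines); the visible y-axis segment lies entirely on the curve.
(c) Matching integer coefficients to the picture gives p.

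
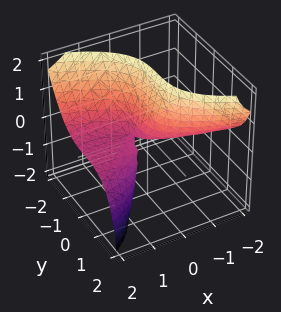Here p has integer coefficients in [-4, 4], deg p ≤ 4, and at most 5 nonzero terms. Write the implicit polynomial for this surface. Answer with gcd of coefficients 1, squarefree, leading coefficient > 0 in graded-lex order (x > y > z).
First, the degree is 3 — the shape is more complex than any degree-2 surface.
Then, from the visible intercepts: the z-axis gridline crossings are at z ∈ {0, 1}; every point of the x-axis in the box is on the surface; it meets the y-axis at y = 0 (among the integer gridlines).
Finally, assembling these constraints gives the stated polynomial.

y^3 + 3*x*z + z^2 - z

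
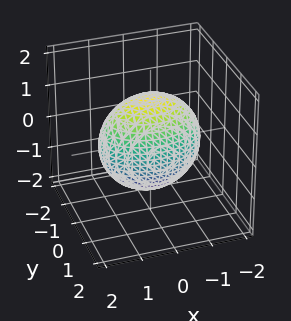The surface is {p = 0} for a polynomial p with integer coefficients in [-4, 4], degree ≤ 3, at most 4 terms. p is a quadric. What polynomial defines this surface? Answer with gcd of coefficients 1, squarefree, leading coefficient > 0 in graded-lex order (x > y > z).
x^2 + 2*y^2 + z^2 - 2

1. Degree: a closed, bounded, convex surface; a quadric, so deg p = 2.
2. Symmetries: the y ↦ −y reflection is a symmetry, so y appears only in even powers; it's symmetric under z → −z, forcing even powers of z; the x ↦ −x reflection is a symmetry, so x appears only in even powers.
3. Observable constraints: the y-axis gridline crossings are at y ∈ {-1, 1}.
4. Assembling these constraints gives the stated polynomial.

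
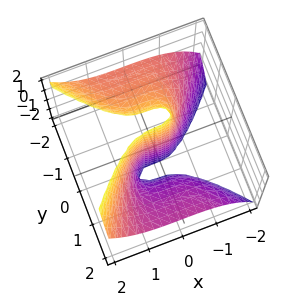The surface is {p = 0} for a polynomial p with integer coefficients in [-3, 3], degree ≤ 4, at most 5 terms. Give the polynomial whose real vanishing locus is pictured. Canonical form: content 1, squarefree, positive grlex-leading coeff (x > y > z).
(a) deg p = 3. No degree-2 surface has this shape.
(b) From the visible intercepts: it meets the x-axis at x = 0 (among the integer gridlines); every point of the z-axis in the box is on the surface.
(c) Assembling these constraints gives the stated polynomial.

2*x^3 - 3*y^2*z - 3*y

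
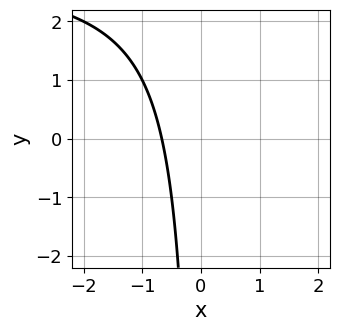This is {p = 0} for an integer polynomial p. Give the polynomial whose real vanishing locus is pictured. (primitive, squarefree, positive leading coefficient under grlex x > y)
First, degree: no degree-1 curve has this shape, so deg p = 2.
Next, checking where it meets the axes: no y-intercept at any integer in the box.
Finally, fitting integer coefficients to these (and the overall shape) gives p.

x*y - 3*x - 2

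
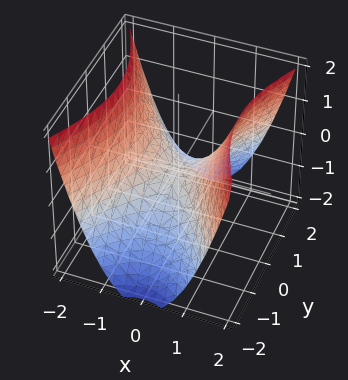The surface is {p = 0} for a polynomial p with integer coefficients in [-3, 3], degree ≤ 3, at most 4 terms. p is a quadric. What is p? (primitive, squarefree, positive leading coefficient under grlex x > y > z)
2*x^2 - y^2 - 2*z

First, deg p = 2.
Next, symmetries: the y ↦ −y reflection is a symmetry, so y appears only in even powers; mirror symmetry x ↦ −x ⇒ only even powers of x.
Then, from the visible intercepts: it crosses the z-axis at the gridline z = 0; it meets the y-axis at y = 0 (among the integer gridlines); it meets the x-axis at x = 0 (among the integer gridlines).
Finally, assembling these constraints gives the stated polynomial.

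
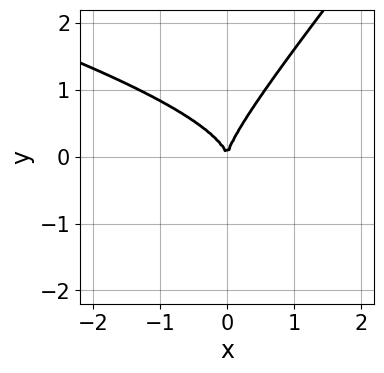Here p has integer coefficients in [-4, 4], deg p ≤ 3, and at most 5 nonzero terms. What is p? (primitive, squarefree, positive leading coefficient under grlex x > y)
x^2*y + 3*x*y^2 - 3*y^3 + 3*x^2

The degree is 3 — a generic line meets the curve in up to 3 points.
From the axis intercepts and sections: one y-axis crossing is at y = 0; one x-axis crossing is at x = 0.
Putting this together gives p.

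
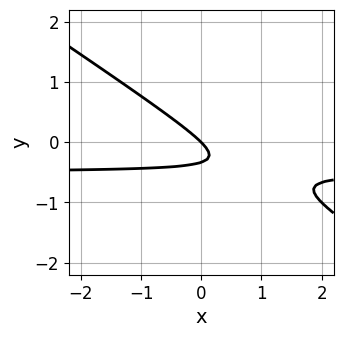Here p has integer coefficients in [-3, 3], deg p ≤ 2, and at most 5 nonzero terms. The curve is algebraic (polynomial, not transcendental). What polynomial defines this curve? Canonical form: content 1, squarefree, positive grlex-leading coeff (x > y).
The degree is 2 — a generic line meets the curve in up to 2 points.
Observable constraints: one y-axis crossing is at y = 0; it meets the x-axis at x = 0 (among the integer gridlines).
Assembling these constraints gives the stated polynomial.

2*x*y + 3*y^2 + x + y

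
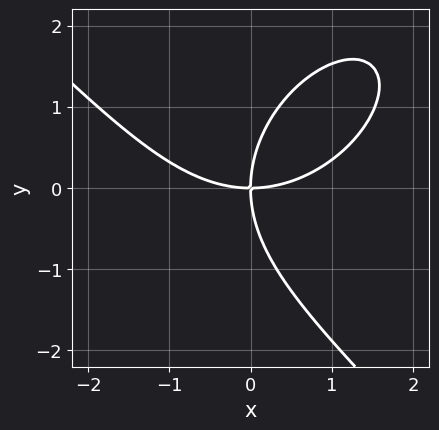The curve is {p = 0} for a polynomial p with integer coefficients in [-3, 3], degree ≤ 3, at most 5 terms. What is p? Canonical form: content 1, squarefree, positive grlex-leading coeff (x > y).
First, the degree is 3 — the shape is more complex than any degree-2 curve.
Next, checking where it meets the axes: one y-axis crossing is at y = 0; it meets the x-axis at x = 0 (among the integer gridlines).
Finally, solving for integer coefficients yields p as stated.

x^3 + y^3 - 3*x*y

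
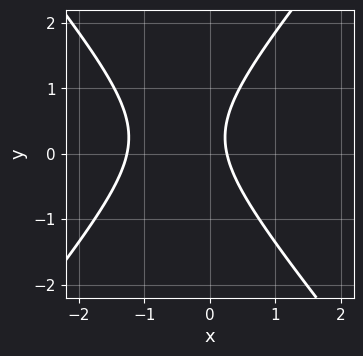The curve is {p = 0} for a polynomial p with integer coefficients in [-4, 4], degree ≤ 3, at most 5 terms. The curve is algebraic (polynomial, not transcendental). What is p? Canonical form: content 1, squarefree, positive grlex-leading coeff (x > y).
3*x^2 - 2*y^2 + 3*x + y - 1

1. deg p = 2. The shape is more complex than any degree-1 curve.
2. Against the integer gridlines: it misses every integer gridline on the y-axis.
3. These observations pin down the coefficients.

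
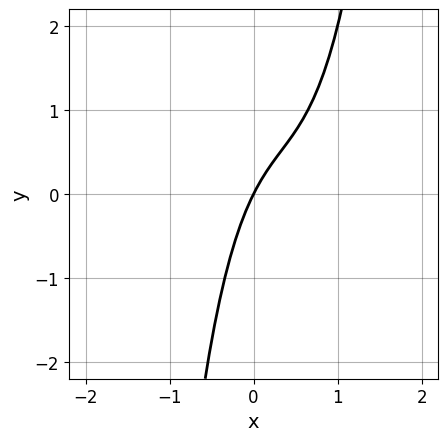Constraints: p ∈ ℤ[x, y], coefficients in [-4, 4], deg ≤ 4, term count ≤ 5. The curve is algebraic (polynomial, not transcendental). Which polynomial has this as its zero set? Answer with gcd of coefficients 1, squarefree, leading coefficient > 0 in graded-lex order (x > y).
First, deg p = 3.
Next, from the visible intercepts: it crosses the x-axis at the gridline x = 0; one y-axis crossing is at y = 0.
Finally, matching integer coefficients to the picture gives p.

2*x^3 - 2*x^2 + 2*x - y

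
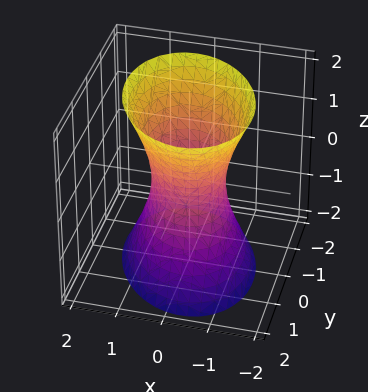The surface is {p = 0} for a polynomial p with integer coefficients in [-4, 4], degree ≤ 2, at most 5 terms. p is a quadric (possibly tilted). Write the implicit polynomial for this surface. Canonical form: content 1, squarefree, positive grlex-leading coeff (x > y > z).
(a) The degree is 2 — the shape is more complex than any degree-1 surface.
(b) Observable constraints: the y-axis gridline crossings are at y ∈ {-1, 1}; no z-intercept at any integer in the box.
(c) Assembling these constraints gives the stated polynomial.

3*x^2 + x*y + 2*y^2 - z^2 - 2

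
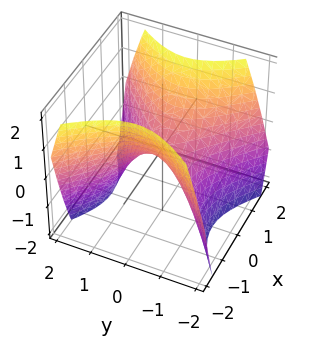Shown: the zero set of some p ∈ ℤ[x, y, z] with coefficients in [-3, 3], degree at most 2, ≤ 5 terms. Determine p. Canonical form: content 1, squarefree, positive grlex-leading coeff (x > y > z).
x^2 - y^2 - z

First, the degree is 2 — a hyperbolic paraboloid; a quadric.
Next, symmetries: it's symmetric under x → −x, forcing even powers of x; it's symmetric under y → −y, forcing even powers of y.
Next, reading off the gridlines: one x-axis crossing is at x = 0; it meets the y-axis at y = 0 (among the integer gridlines).
Finally, assembling these constraints gives the stated polynomial.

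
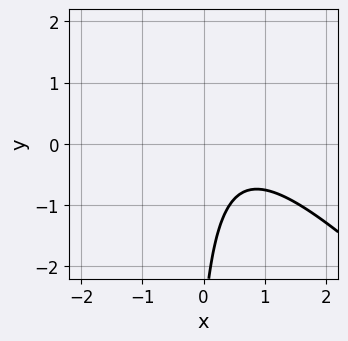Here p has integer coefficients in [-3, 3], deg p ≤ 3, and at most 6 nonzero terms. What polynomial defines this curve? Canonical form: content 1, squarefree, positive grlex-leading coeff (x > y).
3*x^2 + 3*x*y - 3*x + y + 3

1. Degree: the shape is more complex than any degree-1 curve, so deg p = 2.
2. Checking where it meets the axes: no x-intercept at any integer in the box; the curve avoids every integer y-axis point in the box.
3. These observations pin down the coefficients.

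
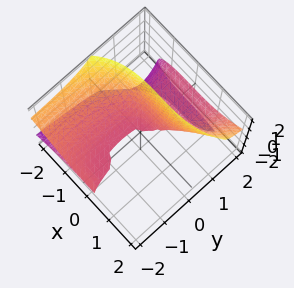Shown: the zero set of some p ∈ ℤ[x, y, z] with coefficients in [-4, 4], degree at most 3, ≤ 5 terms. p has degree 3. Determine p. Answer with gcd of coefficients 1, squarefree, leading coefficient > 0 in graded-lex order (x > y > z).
First, deg p = 3. A generic line meets the surface in up to 3 points.
Next, against the integer gridlines: the visible y-axis segment lies entirely on the surface; one z-axis crossing is at z = 0.
Finally, solving for integer coefficients yields p as stated.

x^3 - y^2*z - 3*y*z^2 - y*z + 3*z^2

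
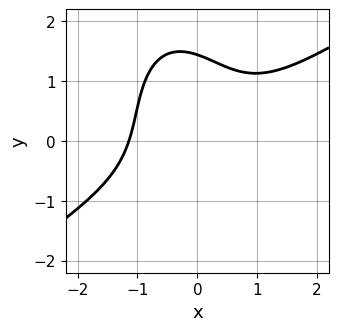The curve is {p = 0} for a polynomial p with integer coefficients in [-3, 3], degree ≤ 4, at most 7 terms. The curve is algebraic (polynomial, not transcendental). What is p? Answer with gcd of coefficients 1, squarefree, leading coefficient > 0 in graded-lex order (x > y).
(a) The degree is 3 — a generic line meets the curve in up to 3 points.
(b) Matching integer coefficients to the picture gives p.

2*x^3 - 2*x^2*y - x*y^2 - y^3 + 3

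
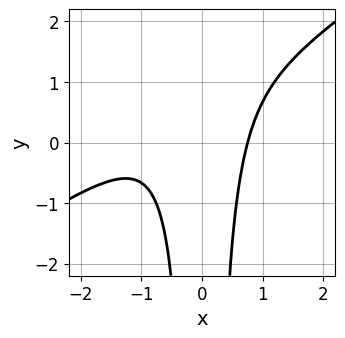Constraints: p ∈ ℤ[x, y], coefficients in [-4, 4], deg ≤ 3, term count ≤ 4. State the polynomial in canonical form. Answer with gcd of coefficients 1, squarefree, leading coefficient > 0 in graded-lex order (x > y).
First, the degree is 3 — a generic line meets the curve in up to 3 points.
Next, from the visible intercepts: no y-intercept at any integer in the box.
Finally, together with the visible shape, these determine p as stated.

2*x^3 - 3*x^2*y + 2*x^2 - 2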